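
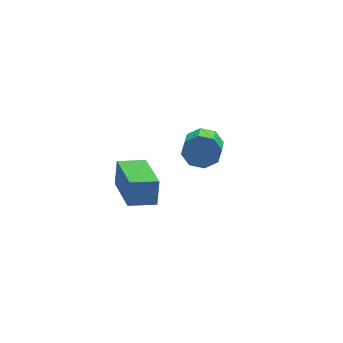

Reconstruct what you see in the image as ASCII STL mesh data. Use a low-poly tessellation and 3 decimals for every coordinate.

solid 
facet normal -0.991 0.043 0.124
outer loop
vertex -3.323 -3.827 1.55
vertex -3.293 -1.971 1.148
vertex -3.449 -4.029 0.61
endloop
endfacet
facet normal -0.015 -0.977 0.212
outer loop
vertex -2.507 -4.069 0.492
vertex -3.323 -3.827 1.55
vertex -3.449 -4.029 0.61
endloop
endfacet
facet normal -0.991 0.043 0.124
outer loop
vertex -3.449 -4.029 0.61
vertex -3.293 -1.971 1.148
vertex -3.419 -2.172 0.207
endloop
endfacet
facet normal -0.130 -0.208 -0.969
outer loop
vertex -3.419 -2.172 0.207
vertex -2.507 -4.069 0.492
vertex -3.449 -4.029 0.61
endloop
endfacet
facet normal 0.130 0.208 0.969
outer loop
vertex -3.323 -3.827 1.55
vertex -2.351 -2.011 1.03
vertex -3.293 -1.971 1.148
endloop
endfacet
facet normal -0.016 -0.977 0.211
outer loop
vertex -2.381 -3.868 1.433
vertex -3.323 -3.827 1.55
vertex -2.507 -4.069 0.492
endloop
endfacet
facet normal 0.129 0.208 0.969
outer loop
vertex -2.381 -3.868 1.433
vertex -2.351 -2.011 1.03
vertex -3.323 -3.827 1.55
endloop
endfacet
facet normal 0.015 0.977 -0.211
outer loop
vertex -3.293 -1.971 1.148
vertex -2.351 -2.011 1.03
vertex -3.419 -2.172 0.207
endloop
endfacet
facet normal -0.129 -0.208 -0.970
outer loop
vertex -2.477 -2.213 0.09
vertex -2.507 -4.069 0.492
vertex -3.419 -2.172 0.207
endloop
endfacet
facet normal 0.016 0.977 -0.212
outer loop
vertex -3.419 -2.172 0.207
vertex -2.351 -2.011 1.03
vertex -2.477 -2.213 0.09
endloop
endfacet
facet normal 0.991 -0.043 -0.124
outer loop
vertex -2.477 -2.213 0.09
vertex -2.381 -3.868 1.433
vertex -2.507 -4.069 0.492
endloop
endfacet
facet normal 0.991 -0.043 -0.124
outer loop
vertex -2.351 -2.011 1.03
vertex -2.381 -3.868 1.433
vertex -2.477 -2.213 0.09
endloop
endfacet
facet normal 0.310 0.879 -0.362
outer loop
vertex 0.914 1.179 -0.553
vertex 0.468 1.116 -1.088
vertex 0.434 1.392 -0.446
endloop
endfacet
facet normal 0.320 0.263 0.910
outer loop
vertex 0.914 1.179 -0.553
vertex 0.434 1.392 -0.446
vertex 0.558 0.168 -0.136
endloop
endfacet
facet normal 0.318 0.263 0.911
outer loop
vertex 0.558 0.168 -0.136
vertex 0.434 1.392 -0.446
vertex 0.079 0.381 -0.03
endloop
endfacet
facet normal -0.310 -0.879 0.363
outer loop
vertex 0.558 0.168 -0.136
vertex 0.079 0.381 -0.03
vertex 0.112 0.104 -0.672
endloop
endfacet
facet normal 0.309 0.880 -0.362
outer loop
vertex 0.434 1.392 -0.446
vertex 0.468 1.116 -1.088
vertex -0.026 1.443 -0.715
endloop
endfacet
facet normal -0.408 0.466 0.785
outer loop
vertex 0.434 1.392 -0.446
vertex -0.026 1.443 -0.715
vertex 0.079 0.381 -0.03
endloop
endfacet
facet normal -0.407 0.466 0.785
outer loop
vertex 0.079 0.381 -0.03
vertex -0.026 1.443 -0.715
vertex -0.382 0.432 -0.299
endloop
endfacet
facet normal -0.309 -0.879 0.363
outer loop
vertex 0.079 0.381 -0.03
vertex -0.382 0.432 -0.299
vertex 0.112 0.104 -0.672
endloop
endfacet
facet normal 0.309 0.879 -0.362
outer loop
vertex -0.026 1.443 -0.715
vertex 0.468 1.116 -1.088
vertex -0.197 1.302 -1.203
endloop
endfacet
facet normal -0.896 0.397 0.199
outer loop
vertex -0.026 1.443 -0.715
vertex -0.197 1.302 -1.203
vertex -0.382 0.432 -0.299
endloop
endfacet
facet normal -0.896 0.397 0.199
outer loop
vertex -0.382 0.432 -0.299
vertex -0.197 1.302 -1.203
vertex -0.553 0.291 -0.787
endloop
endfacet
facet normal -0.310 -0.879 0.363
outer loop
vertex -0.382 0.432 -0.299
vertex -0.553 0.291 -0.787
vertex 0.112 0.104 -0.672
endloop
endfacet
facet normal 0.309 0.880 -0.362
outer loop
vertex -0.197 1.302 -1.203
vertex 0.468 1.116 -1.088
vertex 0.022 1.052 -1.624
endloop
endfacet
facet normal -0.859 0.095 -0.503
outer loop
vertex -0.197 1.302 -1.203
vertex 0.022 1.052 -1.624
vertex -0.553 0.291 -0.787
endloop
endfacet
facet normal -0.859 0.094 -0.504
outer loop
vertex -0.553 0.291 -0.787
vertex 0.022 1.052 -1.624
vertex -0.334 0.041 -1.207
endloop
endfacet
facet normal -0.310 -0.879 0.362
outer loop
vertex -0.553 0.291 -0.787
vertex -0.334 0.041 -1.207
vertex 0.112 0.104 -0.672
endloop
endfacet
facet normal 0.310 0.879 -0.363
outer loop
vertex 0.022 1.052 -1.624
vertex 0.468 1.116 -1.088
vertex 0.501 0.839 -1.73
endloop
endfacet
facet normal -0.319 -0.263 -0.911
outer loop
vertex 0.022 1.052 -1.624
vertex 0.501 0.839 -1.73
vertex -0.334 0.041 -1.207
endloop
endfacet
facet normal -0.319 -0.262 -0.911
outer loop
vertex -0.334 0.041 -1.207
vertex 0.501 0.839 -1.73
vertex 0.146 -0.172 -1.314
endloop
endfacet
facet normal -0.310 -0.879 0.362
outer loop
vertex -0.334 0.041 -1.207
vertex 0.146 -0.172 -1.314
vertex 0.112 0.104 -0.672
endloop
endfacet
facet normal 0.309 0.879 -0.363
outer loop
vertex 0.501 0.839 -1.73
vertex 0.468 1.116 -1.088
vertex 0.962 0.788 -1.461
endloop
endfacet
facet normal 0.407 -0.466 -0.786
outer loop
vertex 0.501 0.839 -1.73
vertex 0.962 0.788 -1.461
vertex 0.146 -0.172 -1.314
endloop
endfacet
facet normal 0.407 -0.467 -0.785
outer loop
vertex 0.146 -0.172 -1.314
vertex 0.962 0.788 -1.461
vertex 0.606 -0.223 -1.045
endloop
endfacet
facet normal -0.309 -0.880 0.362
outer loop
vertex 0.146 -0.172 -1.314
vertex 0.606 -0.223 -1.045
vertex 0.112 0.104 -0.672
endloop
endfacet
facet normal 0.310 0.879 -0.363
outer loop
vertex 0.962 0.788 -1.461
vertex 0.468 1.116 -1.088
vertex 1.133 0.929 -0.973
endloop
endfacet
facet normal 0.896 -0.397 -0.199
outer loop
vertex 0.962 0.788 -1.461
vertex 1.133 0.929 -0.973
vertex 0.606 -0.223 -1.045
endloop
endfacet
facet normal 0.896 -0.397 -0.199
outer loop
vertex 0.606 -0.223 -1.045
vertex 1.133 0.929 -0.973
vertex 0.777 -0.082 -0.557
endloop
endfacet
facet normal -0.309 -0.879 0.362
outer loop
vertex 0.606 -0.223 -1.045
vertex 0.777 -0.082 -0.557
vertex 0.112 0.104 -0.672
endloop
endfacet
facet normal 0.310 0.879 -0.362
outer loop
vertex 1.133 0.929 -0.973
vertex 0.468 1.116 -1.088
vertex 0.914 1.179 -0.553
endloop
endfacet
facet normal 0.858 -0.095 0.504
outer loop
vertex 1.133 0.929 -0.973
vertex 0.914 1.179 -0.553
vertex 0.777 -0.082 -0.557
endloop
endfacet
facet normal 0.859 -0.095 0.503
outer loop
vertex 0.777 -0.082 -0.557
vertex 0.914 1.179 -0.553
vertex 0.558 0.168 -0.136
endloop
endfacet
facet normal -0.309 -0.880 0.362
outer loop
vertex 0.777 -0.082 -0.557
vertex 0.558 0.168 -0.136
vertex 0.112 0.104 -0.672
endloop
endfacet

endsolid


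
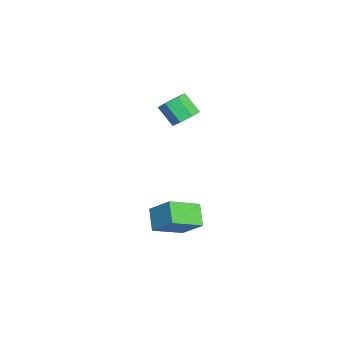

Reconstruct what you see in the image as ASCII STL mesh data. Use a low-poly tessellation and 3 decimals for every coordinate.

solid 
facet normal 0.402 0.541 -0.738
outer loop
vertex -0.403 -0.348 2.883
vertex -1.008 -0.684 2.307
vertex -1.068 0.055 2.816
endloop
endfacet
facet normal 0.335 0.663 0.669
outer loop
vertex -0.403 -0.348 2.883
vertex -1.068 0.055 2.816
vertex -1.008 -1.16 3.99
endloop
endfacet
facet normal 0.335 0.663 0.669
outer loop
vertex -1.008 -1.16 3.99
vertex -1.068 0.055 2.816
vertex -1.673 -0.756 3.923
endloop
endfacet
facet normal -0.403 -0.542 0.738
outer loop
vertex -1.008 -1.16 3.99
vertex -1.673 -0.756 3.923
vertex -1.612 -1.496 3.413
endloop
endfacet
facet normal 0.404 0.541 -0.738
outer loop
vertex -1.068 0.055 2.816
vertex -1.008 -0.684 2.307
vertex -1.688 -0.097 2.365
endloop
endfacet
facet normal -0.456 0.818 0.351
outer loop
vertex -1.068 0.055 2.816
vertex -1.688 -0.097 2.365
vertex -1.673 -0.756 3.923
endloop
endfacet
facet normal -0.457 0.818 0.350
outer loop
vertex -1.673 -0.756 3.923
vertex -1.688 -0.097 2.365
vertex -2.292 -0.909 3.472
endloop
endfacet
facet normal -0.403 -0.542 0.738
outer loop
vertex -1.673 -0.756 3.923
vertex -2.292 -0.909 3.472
vertex -1.612 -1.496 3.413
endloop
endfacet
facet normal 0.404 0.541 -0.738
outer loop
vertex -1.688 -0.097 2.365
vertex -1.008 -0.684 2.307
vertex -1.795 -0.692 1.87
endloop
endfacet
facet normal -0.905 0.356 -0.233
outer loop
vertex -1.688 -0.097 2.365
vertex -1.795 -0.692 1.87
vertex -2.292 -0.909 3.472
endloop
endfacet
facet normal -0.905 0.357 -0.232
outer loop
vertex -2.292 -0.909 3.472
vertex -1.795 -0.692 1.87
vertex -2.4 -1.504 2.977
endloop
endfacet
facet normal -0.403 -0.541 0.738
outer loop
vertex -2.292 -0.909 3.472
vertex -2.4 -1.504 2.977
vertex -1.612 -1.496 3.413
endloop
endfacet
facet normal 0.404 0.541 -0.737
outer loop
vertex -1.795 -0.692 1.87
vertex -1.008 -0.684 2.307
vertex -1.309 -1.281 1.704
endloop
endfacet
facet normal -0.671 -0.373 -0.641
outer loop
vertex -1.795 -0.692 1.87
vertex -1.309 -1.281 1.704
vertex -2.4 -1.504 2.977
endloop
endfacet
facet normal -0.671 -0.373 -0.641
outer loop
vertex -2.4 -1.504 2.977
vertex -1.309 -1.281 1.704
vertex -1.914 -2.093 2.811
endloop
endfacet
facet normal -0.403 -0.541 0.738
outer loop
vertex -2.4 -1.504 2.977
vertex -1.914 -2.093 2.811
vertex -1.612 -1.496 3.413
endloop
endfacet
facet normal 0.403 0.542 -0.738
outer loop
vertex -1.309 -1.281 1.704
vertex -1.008 -0.684 2.307
vertex -0.596 -1.42 1.991
endloop
endfacet
facet normal 0.068 -0.822 -0.566
outer loop
vertex -1.309 -1.281 1.704
vertex -0.596 -1.42 1.991
vertex -1.914 -2.093 2.811
endloop
endfacet
facet normal 0.068 -0.822 -0.566
outer loop
vertex -1.914 -2.093 2.811
vertex -0.596 -1.42 1.991
vertex -1.201 -2.232 3.098
endloop
endfacet
facet normal -0.403 -0.541 0.738
outer loop
vertex -1.914 -2.093 2.811
vertex -1.201 -2.232 3.098
vertex -1.612 -1.496 3.413
endloop
endfacet
facet normal 0.403 0.542 -0.738
outer loop
vertex -0.596 -1.42 1.991
vertex -1.008 -0.684 2.307
vertex -0.193 -1.005 2.516
endloop
endfacet
facet normal 0.756 -0.652 -0.065
outer loop
vertex -0.596 -1.42 1.991
vertex -0.193 -1.005 2.516
vertex -1.201 -2.232 3.098
endloop
endfacet
facet normal 0.756 -0.652 -0.065
outer loop
vertex -1.201 -2.232 3.098
vertex -0.193 -1.005 2.516
vertex -0.798 -1.817 3.623
endloop
endfacet
facet normal -0.404 -0.541 0.738
outer loop
vertex -1.201 -2.232 3.098
vertex -0.798 -1.817 3.623
vertex -1.612 -1.496 3.413
endloop
endfacet
facet normal 0.402 0.541 -0.738
outer loop
vertex -0.193 -1.005 2.516
vertex -1.008 -0.684 2.307
vertex -0.403 -0.348 2.883
endloop
endfacet
facet normal 0.875 0.009 0.485
outer loop
vertex -0.193 -1.005 2.516
vertex -0.403 -0.348 2.883
vertex -0.798 -1.817 3.623
endloop
endfacet
facet normal 0.875 0.009 0.485
outer loop
vertex -0.798 -1.817 3.623
vertex -0.403 -0.348 2.883
vertex -1.008 -1.16 3.99
endloop
endfacet
facet normal -0.404 -0.541 0.738
outer loop
vertex -0.798 -1.817 3.623
vertex -1.008 -1.16 3.99
vertex -1.612 -1.496 3.413
endloop
endfacet
facet normal -0.460 -0.599 -0.655
outer loop
vertex 2.707 -2.532 -4.26
vertex 1.559 -2.691 -3.308
vertex 1.768 -0.874 -5.117
endloop
endfacet
facet normal 0.766 0.105 -0.635
outer loop
vertex 2.601 0.211 -3.932
vertex 2.707 -2.532 -4.26
vertex 1.768 -0.874 -5.117
endloop
endfacet
facet normal -0.460 -0.599 -0.655
outer loop
vertex 1.768 -0.874 -5.117
vertex 1.559 -2.691 -3.308
vertex 0.619 -1.033 -4.165
endloop
endfacet
facet normal -0.450 0.793 -0.410
outer loop
vertex 0.619 -1.033 -4.165
vertex 2.601 0.211 -3.932
vertex 1.768 -0.874 -5.117
endloop
endfacet
facet normal 0.450 -0.793 0.410
outer loop
vertex 2.707 -2.532 -4.26
vertex 2.392 -1.606 -2.123
vertex 1.559 -2.691 -3.308
endloop
endfacet
facet normal 0.765 0.106 -0.635
outer loop
vertex 3.541 -1.447 -3.075
vertex 2.707 -2.532 -4.26
vertex 2.601 0.211 -3.932
endloop
endfacet
facet normal 0.450 -0.794 0.410
outer loop
vertex 3.541 -1.447 -3.075
vertex 2.392 -1.606 -2.123
vertex 2.707 -2.532 -4.26
endloop
endfacet
facet normal -0.765 -0.106 0.635
outer loop
vertex 1.559 -2.691 -3.308
vertex 2.392 -1.606 -2.123
vertex 0.619 -1.033 -4.165
endloop
endfacet
facet normal -0.450 0.793 -0.410
outer loop
vertex 1.453 0.052 -2.98
vertex 2.601 0.211 -3.932
vertex 0.619 -1.033 -4.165
endloop
endfacet
facet normal -0.765 -0.105 0.635
outer loop
vertex 0.619 -1.033 -4.165
vertex 2.392 -1.606 -2.123
vertex 1.453 0.052 -2.98
endloop
endfacet
facet normal 0.460 0.599 0.655
outer loop
vertex 1.453 0.052 -2.98
vertex 3.541 -1.447 -3.075
vertex 2.601 0.211 -3.932
endloop
endfacet
facet normal 0.460 0.599 0.655
outer loop
vertex 2.392 -1.606 -2.123
vertex 3.541 -1.447 -3.075
vertex 1.453 0.052 -2.98
endloop
endfacet

endsolid


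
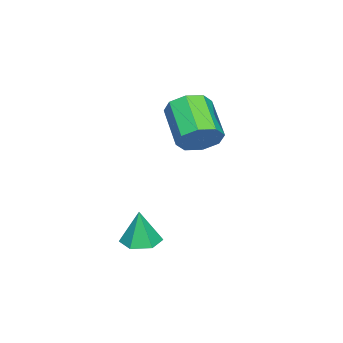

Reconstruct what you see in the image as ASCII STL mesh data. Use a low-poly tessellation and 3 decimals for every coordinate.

solid 
facet normal -0.077 0.013 -0.997
outer loop
vertex 3.308 -1.084 -1.356
vertex 2.83 -1.75 -1.328
vertex 2.494 -1.003 -1.292
endloop
endfacet
facet normal 0.122 0.900 0.418
outer loop
vertex 3.308 -1.084 -1.356
vertex 2.494 -1.003 -1.292
vertex 2.95 -1.77 0.228
endloop
endfacet
facet normal -0.077 0.013 -0.997
outer loop
vertex 2.494 -1.003 -1.292
vertex 2.83 -1.75 -1.328
vertex 2.017 -1.669 -1.264
endloop
endfacet
facet normal -0.705 0.525 0.477
outer loop
vertex 2.494 -1.003 -1.292
vertex 2.017 -1.669 -1.264
vertex 2.95 -1.77 0.228
endloop
endfacet
facet normal -0.077 0.013 -0.997
outer loop
vertex 2.017 -1.669 -1.264
vertex 2.83 -1.75 -1.328
vertex 2.353 -2.416 -1.3
endloop
endfacet
facet normal -0.795 -0.381 0.472
outer loop
vertex 2.017 -1.669 -1.264
vertex 2.353 -2.416 -1.3
vertex 2.95 -1.77 0.228
endloop
endfacet
facet normal -0.076 0.013 -0.997
outer loop
vertex 2.353 -2.416 -1.3
vertex 2.83 -1.75 -1.328
vertex 3.166 -2.497 -1.363
endloop
endfacet
facet normal -0.059 -0.911 0.408
outer loop
vertex 2.353 -2.416 -1.3
vertex 3.166 -2.497 -1.363
vertex 2.95 -1.77 0.228
endloop
endfacet
facet normal -0.076 0.013 -0.997
outer loop
vertex 3.166 -2.497 -1.363
vertex 2.83 -1.75 -1.328
vertex 3.644 -1.831 -1.391
endloop
endfacet
facet normal 0.768 -0.537 0.349
outer loop
vertex 3.166 -2.497 -1.363
vertex 3.644 -1.831 -1.391
vertex 2.95 -1.77 0.228
endloop
endfacet
facet normal -0.076 0.013 -0.997
outer loop
vertex 3.644 -1.831 -1.391
vertex 2.83 -1.75 -1.328
vertex 3.308 -1.084 -1.356
endloop
endfacet
facet normal 0.859 0.370 0.354
outer loop
vertex 3.644 -1.831 -1.391
vertex 3.308 -1.084 -1.356
vertex 2.95 -1.77 0.228
endloop
endfacet
facet normal 0.648 0.522 -0.555
outer loop
vertex -0.066 -0.673 3.437
vertex -0.619 -0.808 2.664
vertex -0.566 -0.141 3.353
endloop
endfacet
facet normal 0.342 0.452 0.824
outer loop
vertex -0.066 -0.673 3.437
vertex -0.566 -0.141 3.353
vertex -1.388 -1.737 4.569
endloop
endfacet
facet normal 0.342 0.452 0.824
outer loop
vertex -1.388 -1.737 4.569
vertex -0.566 -0.141 3.353
vertex -1.888 -1.205 4.485
endloop
endfacet
facet normal -0.648 -0.522 0.555
outer loop
vertex -1.388 -1.737 4.569
vertex -1.888 -1.205 4.485
vertex -1.941 -1.872 3.796
endloop
endfacet
facet normal 0.648 0.522 -0.555
outer loop
vertex -0.566 -0.141 3.353
vertex -0.619 -0.808 2.664
vertex -1.097 -0.0 2.865
endloop
endfacet
facet normal -0.240 0.831 0.501
outer loop
vertex -0.566 -0.141 3.353
vertex -1.097 -0.0 2.865
vertex -1.888 -1.205 4.485
endloop
endfacet
facet normal -0.240 0.831 0.501
outer loop
vertex -1.888 -1.205 4.485
vertex -1.097 -0.0 2.865
vertex -2.419 -1.064 3.997
endloop
endfacet
facet normal -0.648 -0.522 0.555
outer loop
vertex -1.888 -1.205 4.485
vertex -2.419 -1.064 3.997
vertex -1.941 -1.872 3.796
endloop
endfacet
facet normal 0.648 0.521 -0.555
outer loop
vertex -1.097 -0.0 2.865
vertex -0.619 -0.808 2.664
vertex -1.348 -0.332 2.26
endloop
endfacet
facet normal -0.681 0.724 -0.115
outer loop
vertex -1.097 -0.0 2.865
vertex -1.348 -0.332 2.26
vertex -2.419 -1.064 3.997
endloop
endfacet
facet normal -0.681 0.724 -0.115
outer loop
vertex -2.419 -1.064 3.997
vertex -1.348 -0.332 2.26
vertex -2.67 -1.396 3.391
endloop
endfacet
facet normal -0.649 -0.522 0.554
outer loop
vertex -2.419 -1.064 3.997
vertex -2.67 -1.396 3.391
vertex -1.941 -1.872 3.796
endloop
endfacet
facet normal 0.648 0.522 -0.555
outer loop
vertex -1.348 -0.332 2.26
vertex -0.619 -0.808 2.664
vertex -1.172 -0.943 1.891
endloop
endfacet
facet normal -0.723 0.193 -0.664
outer loop
vertex -1.348 -0.332 2.26
vertex -1.172 -0.943 1.891
vertex -2.67 -1.396 3.391
endloop
endfacet
facet normal -0.723 0.192 -0.664
outer loop
vertex -2.67 -1.396 3.391
vertex -1.172 -0.943 1.891
vertex -2.494 -2.007 3.023
endloop
endfacet
facet normal -0.649 -0.521 0.555
outer loop
vertex -2.67 -1.396 3.391
vertex -2.494 -2.007 3.023
vertex -1.941 -1.872 3.796
endloop
endfacet
facet normal 0.648 0.522 -0.555
outer loop
vertex -1.172 -0.943 1.891
vertex -0.619 -0.808 2.664
vertex -0.672 -1.475 1.975
endloop
endfacet
facet normal -0.342 -0.452 -0.824
outer loop
vertex -1.172 -0.943 1.891
vertex -0.672 -1.475 1.975
vertex -2.494 -2.007 3.023
endloop
endfacet
facet normal -0.342 -0.452 -0.824
outer loop
vertex -2.494 -2.007 3.023
vertex -0.672 -1.475 1.975
vertex -1.994 -2.539 3.107
endloop
endfacet
facet normal -0.648 -0.522 0.555
outer loop
vertex -2.494 -2.007 3.023
vertex -1.994 -2.539 3.107
vertex -1.941 -1.872 3.796
endloop
endfacet
facet normal 0.648 0.522 -0.555
outer loop
vertex -0.672 -1.475 1.975
vertex -0.619 -0.808 2.664
vertex -0.141 -1.616 2.463
endloop
endfacet
facet normal 0.240 -0.831 -0.501
outer loop
vertex -0.672 -1.475 1.975
vertex -0.141 -1.616 2.463
vertex -1.994 -2.539 3.107
endloop
endfacet
facet normal 0.240 -0.831 -0.501
outer loop
vertex -1.994 -2.539 3.107
vertex -0.141 -1.616 2.463
vertex -1.463 -2.68 3.595
endloop
endfacet
facet normal -0.648 -0.522 0.555
outer loop
vertex -1.994 -2.539 3.107
vertex -1.463 -2.68 3.595
vertex -1.941 -1.872 3.796
endloop
endfacet
facet normal 0.649 0.522 -0.554
outer loop
vertex -0.141 -1.616 2.463
vertex -0.619 -0.808 2.664
vertex 0.11 -1.284 3.069
endloop
endfacet
facet normal 0.681 -0.724 0.115
outer loop
vertex -0.141 -1.616 2.463
vertex 0.11 -1.284 3.069
vertex -1.463 -2.68 3.595
endloop
endfacet
facet normal 0.681 -0.724 0.115
outer loop
vertex -1.463 -2.68 3.595
vertex 0.11 -1.284 3.069
vertex -1.212 -2.348 4.2
endloop
endfacet
facet normal -0.648 -0.521 0.555
outer loop
vertex -1.463 -2.68 3.595
vertex -1.212 -2.348 4.2
vertex -1.941 -1.872 3.796
endloop
endfacet
facet normal 0.649 0.521 -0.555
outer loop
vertex 0.11 -1.284 3.069
vertex -0.619 -0.808 2.664
vertex -0.066 -0.673 3.437
endloop
endfacet
facet normal 0.723 -0.192 0.664
outer loop
vertex 0.11 -1.284 3.069
vertex -0.066 -0.673 3.437
vertex -1.212 -2.348 4.2
endloop
endfacet
facet normal 0.723 -0.192 0.663
outer loop
vertex -1.212 -2.348 4.2
vertex -0.066 -0.673 3.437
vertex -1.388 -1.737 4.569
endloop
endfacet
facet normal -0.648 -0.522 0.555
outer loop
vertex -1.212 -2.348 4.2
vertex -1.388 -1.737 4.569
vertex -1.941 -1.872 3.796
endloop
endfacet

endsolid


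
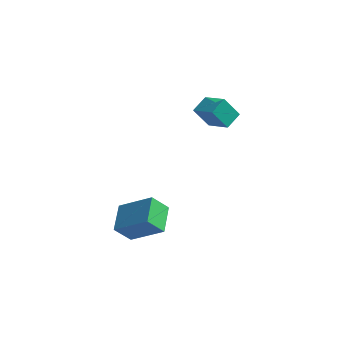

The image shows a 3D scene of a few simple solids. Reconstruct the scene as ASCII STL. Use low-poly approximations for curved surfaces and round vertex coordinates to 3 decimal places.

solid 
facet normal -0.348 -0.585 0.732
outer loop
vertex -2.726 -3.347 -1.352
vertex -3.271 -2.277 -0.757
vertex -4.128 -3.585 -2.209
endloop
endfacet
facet normal 0.407 -0.798 -0.444
outer loop
vertex -3.769 -2.983 -2.963
vertex -2.726 -3.347 -1.352
vertex -4.128 -3.585 -2.209
endloop
endfacet
facet normal -0.348 -0.585 0.732
outer loop
vertex -4.128 -3.585 -2.209
vertex -3.271 -2.277 -0.757
vertex -4.673 -2.515 -1.614
endloop
endfacet
facet normal -0.844 -0.143 -0.516
outer loop
vertex -4.673 -2.515 -1.614
vertex -3.769 -2.983 -2.963
vertex -4.128 -3.585 -2.209
endloop
endfacet
facet normal 0.844 0.143 0.516
outer loop
vertex -2.726 -3.347 -1.352
vertex -2.912 -1.675 -1.511
vertex -3.271 -2.277 -0.757
endloop
endfacet
facet normal 0.407 -0.798 -0.444
outer loop
vertex -2.367 -2.745 -2.106
vertex -2.726 -3.347 -1.352
vertex -3.769 -2.983 -2.963
endloop
endfacet
facet normal 0.844 0.143 0.516
outer loop
vertex -2.367 -2.745 -2.106
vertex -2.912 -1.675 -1.511
vertex -2.726 -3.347 -1.352
endloop
endfacet
facet normal -0.407 0.798 0.444
outer loop
vertex -3.271 -2.277 -0.757
vertex -2.912 -1.675 -1.511
vertex -4.673 -2.515 -1.614
endloop
endfacet
facet normal -0.844 -0.143 -0.516
outer loop
vertex -4.314 -1.913 -2.368
vertex -3.769 -2.983 -2.963
vertex -4.673 -2.515 -1.614
endloop
endfacet
facet normal -0.407 0.798 0.444
outer loop
vertex -4.673 -2.515 -1.614
vertex -2.912 -1.675 -1.511
vertex -4.314 -1.913 -2.368
endloop
endfacet
facet normal 0.348 0.585 -0.732
outer loop
vertex -4.314 -1.913 -2.368
vertex -2.367 -2.745 -2.106
vertex -3.769 -2.983 -2.963
endloop
endfacet
facet normal 0.348 0.585 -0.732
outer loop
vertex -2.912 -1.675 -1.511
vertex -2.367 -2.745 -2.106
vertex -4.314 -1.913 -2.368
endloop
endfacet
facet normal -0.369 -0.426 0.826
outer loop
vertex -3.018 1.425 2.34
vertex -2.958 2.194 2.764
vertex -4.102 1.699 1.997
endloop
endfacet
facet normal -0.068 -0.873 -0.482
outer loop
vertex -3.682 2.186 1.056
vertex -3.018 1.425 2.34
vertex -4.102 1.699 1.997
endloop
endfacet
facet normal -0.369 -0.427 0.826
outer loop
vertex -4.102 1.699 1.997
vertex -2.958 2.194 2.764
vertex -4.043 2.468 2.421
endloop
endfacet
facet normal -0.927 0.233 -0.293
outer loop
vertex -4.043 2.468 2.421
vertex -3.682 2.186 1.056
vertex -4.102 1.699 1.997
endloop
endfacet
facet normal 0.927 -0.234 0.293
outer loop
vertex -3.018 1.425 2.34
vertex -2.538 2.681 1.823
vertex -2.958 2.194 2.764
endloop
endfacet
facet normal -0.068 -0.873 -0.482
outer loop
vertex -2.597 1.912 1.399
vertex -3.018 1.425 2.34
vertex -3.682 2.186 1.056
endloop
endfacet
facet normal 0.927 -0.233 0.294
outer loop
vertex -2.597 1.912 1.399
vertex -2.538 2.681 1.823
vertex -3.018 1.425 2.34
endloop
endfacet
facet normal 0.068 0.873 0.482
outer loop
vertex -2.958 2.194 2.764
vertex -2.538 2.681 1.823
vertex -4.043 2.468 2.421
endloop
endfacet
facet normal -0.927 0.234 -0.293
outer loop
vertex -3.622 2.955 1.48
vertex -3.682 2.186 1.056
vertex -4.043 2.468 2.421
endloop
endfacet
facet normal 0.068 0.873 0.482
outer loop
vertex -4.043 2.468 2.421
vertex -2.538 2.681 1.823
vertex -3.622 2.955 1.48
endloop
endfacet
facet normal 0.369 0.427 -0.826
outer loop
vertex -3.622 2.955 1.48
vertex -2.597 1.912 1.399
vertex -3.682 2.186 1.056
endloop
endfacet
facet normal 0.369 0.427 -0.826
outer loop
vertex -2.538 2.681 1.823
vertex -2.597 1.912 1.399
vertex -3.622 2.955 1.48
endloop
endfacet

endsolid


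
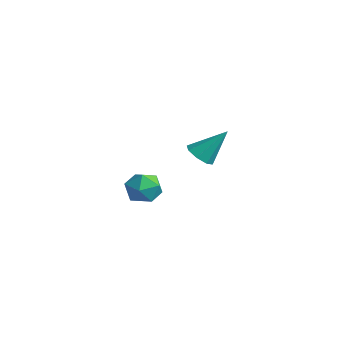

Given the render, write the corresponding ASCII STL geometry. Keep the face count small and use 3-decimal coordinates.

solid 
facet normal -0.346 0.326 0.880
outer loop
vertex 1.273 -3.096 3.671
vertex 0.582 -3.772 3.65
vertex 1.437 -3.967 4.058
endloop
endfacet
facet normal 0.357 0.435 0.827
outer loop
vertex 1.273 -3.096 3.671
vertex 1.437 -3.967 4.058
vertex 2.124 -3.533 3.533
endloop
endfacet
facet normal 0.474 0.844 0.252
outer loop
vertex 1.273 -3.096 3.671
vertex 2.124 -3.533 3.533
vertex 1.694 -3.072 2.8
endloop
endfacet
facet normal -0.156 0.987 -0.048
outer loop
vertex 1.273 -3.096 3.671
vertex 1.694 -3.072 2.8
vertex 0.74 -3.219 2.873
endloop
endfacet
facet normal -0.663 0.667 0.340
outer loop
vertex 1.273 -3.096 3.671
vertex 0.74 -3.219 2.873
vertex 0.582 -3.772 3.65
endloop
endfacet
facet normal 0.671 -0.196 0.715
outer loop
vertex 2.124 -3.533 3.533
vertex 1.437 -3.967 4.058
vertex 1.96 -4.481 3.427
endloop
endfacet
facet normal -0.468 -0.372 0.802
outer loop
vertex 1.437 -3.967 4.058
vertex 0.582 -3.772 3.65
vertex 1.006 -4.628 3.5
endloop
endfacet
facet normal -0.981 0.178 -0.073
outer loop
vertex 0.582 -3.772 3.65
vertex 0.74 -3.219 2.873
vertex 0.576 -4.167 2.767
endloop
endfacet
facet normal -0.161 0.696 -0.700
outer loop
vertex 0.74 -3.219 2.873
vertex 1.694 -3.072 2.8
vertex 1.263 -3.733 2.242
endloop
endfacet
facet normal 0.860 0.463 -0.213
outer loop
vertex 1.694 -3.072 2.8
vertex 2.124 -3.533 3.533
vertex 2.118 -3.928 2.65
endloop
endfacet
facet normal 0.156 -0.987 0.048
outer loop
vertex 1.427 -4.604 2.629
vertex 1.96 -4.481 3.427
vertex 1.006 -4.628 3.5
endloop
endfacet
facet normal -0.474 -0.844 -0.252
outer loop
vertex 1.427 -4.604 2.629
vertex 1.006 -4.628 3.5
vertex 0.576 -4.167 2.767
endloop
endfacet
facet normal -0.357 -0.435 -0.827
outer loop
vertex 1.427 -4.604 2.629
vertex 0.576 -4.167 2.767
vertex 1.263 -3.733 2.242
endloop
endfacet
facet normal 0.346 -0.326 -0.880
outer loop
vertex 1.427 -4.604 2.629
vertex 1.263 -3.733 2.242
vertex 2.118 -3.928 2.65
endloop
endfacet
facet normal 0.663 -0.667 -0.340
outer loop
vertex 1.427 -4.604 2.629
vertex 2.118 -3.928 2.65
vertex 1.96 -4.481 3.427
endloop
endfacet
facet normal 0.161 -0.696 0.700
outer loop
vertex 1.006 -4.628 3.5
vertex 1.96 -4.481 3.427
vertex 1.437 -3.967 4.058
endloop
endfacet
facet normal -0.860 -0.463 0.213
outer loop
vertex 0.576 -4.167 2.767
vertex 1.006 -4.628 3.5
vertex 0.582 -3.772 3.65
endloop
endfacet
facet normal -0.671 0.196 -0.715
outer loop
vertex 1.263 -3.733 2.242
vertex 0.576 -4.167 2.767
vertex 0.74 -3.219 2.873
endloop
endfacet
facet normal 0.468 0.372 -0.802
outer loop
vertex 2.118 -3.928 2.65
vertex 1.263 -3.733 2.242
vertex 1.694 -3.072 2.8
endloop
endfacet
facet normal 0.981 -0.178 0.073
outer loop
vertex 1.96 -4.481 3.427
vertex 2.118 -3.928 2.65
vertex 2.124 -3.533 3.533
endloop
endfacet
facet normal -0.312 -0.579 -0.753
outer loop
vertex -1.618 1.763 1.815
vertex -2.416 1.931 2.016
vertex -1.845 2.282 1.51
endloop
endfacet
facet normal 0.935 0.317 -0.157
outer loop
vertex -1.618 1.763 1.815
vertex -1.845 2.282 1.51
vertex -1.784 3.109 3.544
endloop
endfacet
facet normal -0.310 -0.581 -0.753
outer loop
vertex -1.845 2.282 1.51
vertex -2.416 1.931 2.016
vertex -2.407 2.594 1.501
endloop
endfacet
facet normal 0.460 0.818 -0.346
outer loop
vertex -1.845 2.282 1.51
vertex -2.407 2.594 1.501
vertex -1.784 3.109 3.544
endloop
endfacet
facet normal -0.312 -0.580 -0.752
outer loop
vertex -2.407 2.594 1.501
vertex -2.416 1.931 2.016
vertex -2.974 2.519 1.794
endloop
endfacet
facet normal -0.218 0.960 -0.176
outer loop
vertex -2.407 2.594 1.501
vertex -2.974 2.519 1.794
vertex -1.784 3.109 3.544
endloop
endfacet
facet normal -0.313 -0.580 -0.752
outer loop
vertex -2.974 2.519 1.794
vertex -2.416 1.931 2.016
vertex -3.214 2.099 2.218
endloop
endfacet
facet normal -0.705 0.661 0.256
outer loop
vertex -2.974 2.519 1.794
vertex -3.214 2.099 2.218
vertex -1.784 3.109 3.544
endloop
endfacet
facet normal -0.313 -0.580 -0.752
outer loop
vertex -3.214 2.099 2.218
vertex -2.416 1.931 2.016
vertex -2.987 1.581 2.523
endloop
endfacet
facet normal -0.713 0.097 0.695
outer loop
vertex -3.214 2.099 2.218
vertex -2.987 1.581 2.523
vertex -1.784 3.109 3.544
endloop
endfacet
facet normal -0.312 -0.581 -0.752
outer loop
vertex -2.987 1.581 2.523
vertex -2.416 1.931 2.016
vertex -2.426 1.268 2.532
endloop
endfacet
facet normal -0.239 -0.403 0.884
outer loop
vertex -2.987 1.581 2.523
vertex -2.426 1.268 2.532
vertex -1.784 3.109 3.544
endloop
endfacet
facet normal -0.312 -0.581 -0.752
outer loop
vertex -2.426 1.268 2.532
vertex -2.416 1.931 2.016
vertex -1.859 1.344 2.238
endloop
endfacet
facet normal 0.442 -0.546 0.712
outer loop
vertex -2.426 1.268 2.532
vertex -1.859 1.344 2.238
vertex -1.784 3.109 3.544
endloop
endfacet
facet normal -0.312 -0.580 -0.752
outer loop
vertex -1.859 1.344 2.238
vertex -2.416 1.931 2.016
vertex -1.618 1.763 1.815
endloop
endfacet
facet normal 0.927 -0.248 0.282
outer loop
vertex -1.859 1.344 2.238
vertex -1.618 1.763 1.815
vertex -1.784 3.109 3.544
endloop
endfacet

endsolid


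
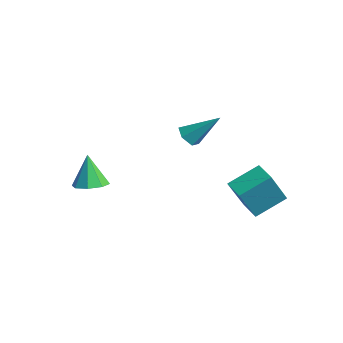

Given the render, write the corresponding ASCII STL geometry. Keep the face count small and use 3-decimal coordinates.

solid 
facet normal -0.434 -0.590 -0.681
outer loop
vertex -1.01 1.356 -1.299
vertex -1.629 1.505 -1.034
vertex -1.367 1.895 -1.539
endloop
endfacet
facet normal 0.831 0.363 -0.420
outer loop
vertex -1.01 1.356 -1.299
vertex -1.367 1.895 -1.539
vertex -0.771 2.675 0.314
endloop
endfacet
facet normal -0.434 -0.590 -0.681
outer loop
vertex -1.367 1.895 -1.539
vertex -1.629 1.505 -1.034
vertex -1.986 2.045 -1.274
endloop
endfacet
facet normal 0.050 0.915 -0.401
outer loop
vertex -1.367 1.895 -1.539
vertex -1.986 2.045 -1.274
vertex -0.771 2.675 0.314
endloop
endfacet
facet normal -0.434 -0.590 -0.681
outer loop
vertex -1.986 2.045 -1.274
vertex -1.629 1.505 -1.034
vertex -2.249 1.655 -0.769
endloop
endfacet
facet normal -0.657 0.722 0.216
outer loop
vertex -1.986 2.045 -1.274
vertex -2.249 1.655 -0.769
vertex -0.771 2.675 0.314
endloop
endfacet
facet normal -0.434 -0.590 -0.681
outer loop
vertex -2.249 1.655 -0.769
vertex -1.629 1.505 -1.034
vertex -1.892 1.116 -0.529
endloop
endfacet
facet normal -0.581 -0.022 0.814
outer loop
vertex -2.249 1.655 -0.769
vertex -1.892 1.116 -0.529
vertex -0.771 2.675 0.314
endloop
endfacet
facet normal -0.433 -0.591 -0.681
outer loop
vertex -1.892 1.116 -0.529
vertex -1.629 1.505 -1.034
vertex -1.272 0.966 -0.793
endloop
endfacet
facet normal 0.200 -0.573 0.795
outer loop
vertex -1.892 1.116 -0.529
vertex -1.272 0.966 -0.793
vertex -0.771 2.675 0.314
endloop
endfacet
facet normal -0.433 -0.591 -0.680
outer loop
vertex -1.272 0.966 -0.793
vertex -1.629 1.505 -1.034
vertex -1.01 1.356 -1.299
endloop
endfacet
facet normal 0.908 -0.381 0.177
outer loop
vertex -1.272 0.966 -0.793
vertex -1.01 1.356 -1.299
vertex -0.771 2.675 0.314
endloop
endfacet
facet normal -0.990 -0.010 0.143
outer loop
vertex 2.239 1.433 -1.996
vertex 2.341 2.968 -1.182
vertex 1.96 2.441 -3.863
endloop
endfacet
facet normal -0.058 -0.882 -0.468
outer loop
vertex 3.039 2.452 -4.018
vertex 2.239 1.433 -1.996
vertex 1.96 2.441 -3.863
endloop
endfacet
facet normal -0.990 -0.010 0.143
outer loop
vertex 1.96 2.441 -3.863
vertex 2.341 2.968 -1.182
vertex 2.062 3.976 -3.049
endloop
endfacet
facet normal -0.130 0.471 -0.872
outer loop
vertex 2.062 3.976 -3.049
vertex 3.039 2.452 -4.018
vertex 1.96 2.441 -3.863
endloop
endfacet
facet normal 0.130 -0.471 0.872
outer loop
vertex 2.239 1.433 -1.996
vertex 3.42 2.979 -1.337
vertex 2.341 2.968 -1.182
endloop
endfacet
facet normal -0.058 -0.882 -0.468
outer loop
vertex 3.318 1.444 -2.151
vertex 2.239 1.433 -1.996
vertex 3.039 2.452 -4.018
endloop
endfacet
facet normal 0.130 -0.471 0.872
outer loop
vertex 3.318 1.444 -2.151
vertex 3.42 2.979 -1.337
vertex 2.239 1.433 -1.996
endloop
endfacet
facet normal 0.058 0.882 0.468
outer loop
vertex 2.341 2.968 -1.182
vertex 3.42 2.979 -1.337
vertex 2.062 3.976 -3.049
endloop
endfacet
facet normal -0.130 0.471 -0.872
outer loop
vertex 3.141 3.987 -3.204
vertex 3.039 2.452 -4.018
vertex 2.062 3.976 -3.049
endloop
endfacet
facet normal 0.058 0.882 0.468
outer loop
vertex 2.062 3.976 -3.049
vertex 3.42 2.979 -1.337
vertex 3.141 3.987 -3.204
endloop
endfacet
facet normal 0.990 0.010 -0.143
outer loop
vertex 3.141 3.987 -3.204
vertex 3.318 1.444 -2.151
vertex 3.039 2.452 -4.018
endloop
endfacet
facet normal 0.990 0.010 -0.143
outer loop
vertex 3.42 2.979 -1.337
vertex 3.318 1.444 -2.151
vertex 3.141 3.987 -3.204
endloop
endfacet
facet normal 0.333 -0.068 -0.941
outer loop
vertex -2.565 -3.2 -3.791
vertex -3.266 -2.731 -4.073
vertex -2.444 -2.53 -3.797
endloop
endfacet
facet normal 0.700 -0.120 0.704
outer loop
vertex -2.565 -3.2 -3.791
vertex -2.444 -2.53 -3.797
vertex -3.854 -2.609 -2.407
endloop
endfacet
facet normal 0.333 -0.069 -0.941
outer loop
vertex -2.444 -2.53 -3.797
vertex -3.266 -2.731 -4.073
vertex -2.805 -1.977 -3.965
endloop
endfacet
facet normal 0.568 0.555 0.608
outer loop
vertex -2.444 -2.53 -3.797
vertex -2.805 -1.977 -3.965
vertex -3.854 -2.609 -2.407
endloop
endfacet
facet normal 0.332 -0.068 -0.941
outer loop
vertex -2.805 -1.977 -3.965
vertex -3.266 -2.731 -4.073
vertex -3.436 -1.866 -4.196
endloop
endfacet
facet normal 0.020 0.922 0.388
outer loop
vertex -2.805 -1.977 -3.965
vertex -3.436 -1.866 -4.196
vertex -3.854 -2.609 -2.407
endloop
endfacet
facet normal 0.331 -0.069 -0.941
outer loop
vertex -3.436 -1.866 -4.196
vertex -3.266 -2.731 -4.073
vertex -3.968 -2.261 -4.354
endloop
endfacet
facet normal -0.620 0.765 0.173
outer loop
vertex -3.436 -1.866 -4.196
vertex -3.968 -2.261 -4.354
vertex -3.854 -2.609 -2.407
endloop
endfacet
facet normal 0.331 -0.068 -0.941
outer loop
vertex -3.968 -2.261 -4.354
vertex -3.266 -2.731 -4.073
vertex -4.089 -2.931 -4.348
endloop
endfacet
facet normal -0.980 0.178 0.089
outer loop
vertex -3.968 -2.261 -4.354
vertex -4.089 -2.931 -4.348
vertex -3.854 -2.609 -2.407
endloop
endfacet
facet normal 0.331 -0.070 -0.941
outer loop
vertex -4.089 -2.931 -4.348
vertex -3.266 -2.731 -4.073
vertex -3.728 -3.484 -4.18
endloop
endfacet
facet normal -0.848 -0.497 0.185
outer loop
vertex -4.089 -2.931 -4.348
vertex -3.728 -3.484 -4.18
vertex -3.854 -2.609 -2.407
endloop
endfacet
facet normal 0.330 -0.069 -0.941
outer loop
vertex -3.728 -3.484 -4.18
vertex -3.266 -2.731 -4.073
vertex -3.096 -3.596 -3.95
endloop
endfacet
facet normal -0.300 -0.864 0.405
outer loop
vertex -3.728 -3.484 -4.18
vertex -3.096 -3.596 -3.95
vertex -3.854 -2.609 -2.407
endloop
endfacet
facet normal 0.333 -0.068 -0.941
outer loop
vertex -3.096 -3.596 -3.95
vertex -3.266 -2.731 -4.073
vertex -2.565 -3.2 -3.791
endloop
endfacet
facet normal 0.341 -0.707 0.620
outer loop
vertex -3.096 -3.596 -3.95
vertex -2.565 -3.2 -3.791
vertex -3.854 -2.609 -2.407
endloop
endfacet

endsolid


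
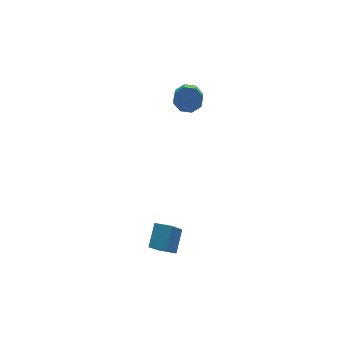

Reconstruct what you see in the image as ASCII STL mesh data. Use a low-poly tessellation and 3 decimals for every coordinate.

solid 
facet normal 0.297 0.715 -0.633
outer loop
vertex 0.096 4.74 2.726
vertex -0.372 4.527 2.266
vertex -0.369 4.984 2.783
endloop
endfacet
facet normal 0.370 0.526 0.766
outer loop
vertex 0.096 4.74 2.726
vertex -0.369 4.984 2.783
vertex -0.44 3.447 3.873
endloop
endfacet
facet normal 0.370 0.526 0.766
outer loop
vertex -0.44 3.447 3.873
vertex -0.369 4.984 2.783
vertex -0.905 3.691 3.93
endloop
endfacet
facet normal -0.297 -0.713 0.635
outer loop
vertex -0.44 3.447 3.873
vertex -0.905 3.691 3.93
vertex -0.908 3.233 3.414
endloop
endfacet
facet normal 0.296 0.715 -0.634
outer loop
vertex -0.369 4.984 2.783
vertex -0.372 4.527 2.266
vertex -0.836 4.96 2.538
endloop
endfacet
facet normal -0.360 0.698 0.619
outer loop
vertex -0.369 4.984 2.783
vertex -0.836 4.96 2.538
vertex -0.905 3.691 3.93
endloop
endfacet
facet normal -0.362 0.698 0.618
outer loop
vertex -0.905 3.691 3.93
vertex -0.836 4.96 2.538
vertex -1.372 3.666 3.685
endloop
endfacet
facet normal -0.295 -0.714 0.635
outer loop
vertex -0.905 3.691 3.93
vertex -1.372 3.666 3.685
vertex -0.908 3.233 3.414
endloop
endfacet
facet normal 0.296 0.715 -0.633
outer loop
vertex -0.836 4.96 2.538
vertex -0.372 4.527 2.266
vertex -1.031 4.682 2.133
endloop
endfacet
facet normal -0.881 0.461 0.108
outer loop
vertex -0.836 4.96 2.538
vertex -1.031 4.682 2.133
vertex -1.372 3.666 3.685
endloop
endfacet
facet normal -0.881 0.461 0.108
outer loop
vertex -1.372 3.666 3.685
vertex -1.031 4.682 2.133
vertex -1.567 3.389 3.28
endloop
endfacet
facet normal -0.298 -0.715 0.632
outer loop
vertex -1.372 3.666 3.685
vertex -1.567 3.389 3.28
vertex -0.908 3.233 3.414
endloop
endfacet
facet normal 0.296 0.714 -0.635
outer loop
vertex -1.031 4.682 2.133
vertex -0.372 4.527 2.266
vertex -0.84 4.313 1.807
endloop
endfacet
facet normal -0.884 -0.046 -0.465
outer loop
vertex -1.031 4.682 2.133
vertex -0.84 4.313 1.807
vertex -1.567 3.389 3.28
endloop
endfacet
facet normal -0.884 -0.046 -0.465
outer loop
vertex -1.567 3.389 3.28
vertex -0.84 4.313 1.807
vertex -1.376 3.02 2.954
endloop
endfacet
facet normal -0.298 -0.714 0.634
outer loop
vertex -1.567 3.389 3.28
vertex -1.376 3.02 2.954
vertex -0.908 3.233 3.414
endloop
endfacet
facet normal 0.297 0.713 -0.635
outer loop
vertex -0.84 4.313 1.807
vertex -0.372 4.527 2.266
vertex -0.375 4.069 1.75
endloop
endfacet
facet normal -0.370 -0.526 -0.766
outer loop
vertex -0.84 4.313 1.807
vertex -0.375 4.069 1.75
vertex -1.376 3.02 2.954
endloop
endfacet
facet normal -0.370 -0.526 -0.766
outer loop
vertex -1.376 3.02 2.954
vertex -0.375 4.069 1.75
vertex -0.911 2.776 2.897
endloop
endfacet
facet normal -0.297 -0.715 0.633
outer loop
vertex -1.376 3.02 2.954
vertex -0.911 2.776 2.897
vertex -0.908 3.233 3.414
endloop
endfacet
facet normal 0.295 0.714 -0.635
outer loop
vertex -0.375 4.069 1.75
vertex -0.372 4.527 2.266
vertex 0.092 4.094 1.995
endloop
endfacet
facet normal 0.362 -0.698 -0.618
outer loop
vertex -0.375 4.069 1.75
vertex 0.092 4.094 1.995
vertex -0.911 2.776 2.897
endloop
endfacet
facet normal 0.361 -0.698 -0.619
outer loop
vertex -0.911 2.776 2.897
vertex 0.092 4.094 1.995
vertex -0.444 2.8 3.142
endloop
endfacet
facet normal -0.296 -0.715 0.634
outer loop
vertex -0.911 2.776 2.897
vertex -0.444 2.8 3.142
vertex -0.908 3.233 3.414
endloop
endfacet
facet normal 0.298 0.715 -0.632
outer loop
vertex 0.092 4.094 1.995
vertex -0.372 4.527 2.266
vertex 0.287 4.371 2.4
endloop
endfacet
facet normal 0.881 -0.461 -0.109
outer loop
vertex 0.092 4.094 1.995
vertex 0.287 4.371 2.4
vertex -0.444 2.8 3.142
endloop
endfacet
facet normal 0.881 -0.461 -0.108
outer loop
vertex -0.444 2.8 3.142
vertex 0.287 4.371 2.4
vertex -0.249 3.078 3.547
endloop
endfacet
facet normal -0.296 -0.715 0.633
outer loop
vertex -0.444 2.8 3.142
vertex -0.249 3.078 3.547
vertex -0.908 3.233 3.414
endloop
endfacet
facet normal 0.298 0.714 -0.634
outer loop
vertex 0.287 4.371 2.4
vertex -0.372 4.527 2.266
vertex 0.096 4.74 2.726
endloop
endfacet
facet normal 0.884 0.046 0.465
outer loop
vertex 0.287 4.371 2.4
vertex 0.096 4.74 2.726
vertex -0.249 3.078 3.547
endloop
endfacet
facet normal 0.884 0.046 0.465
outer loop
vertex -0.249 3.078 3.547
vertex 0.096 4.74 2.726
vertex -0.44 3.447 3.873
endloop
endfacet
facet normal -0.296 -0.714 0.635
outer loop
vertex -0.249 3.078 3.547
vertex -0.44 3.447 3.873
vertex -0.908 3.233 3.414
endloop
endfacet
facet normal -0.765 0.640 -0.068
outer loop
vertex -4.873 -1.969 -0.875
vertex -4.281 -1.183 -0.137
vertex -4.099 -1.198 -2.318
endloop
endfacet
facet normal -0.482 -0.639 -0.600
outer loop
vertex -3.479 -1.717 -2.263
vertex -4.873 -1.969 -0.875
vertex -4.099 -1.198 -2.318
endloop
endfacet
facet normal -0.765 0.640 -0.068
outer loop
vertex -4.099 -1.198 -2.318
vertex -4.281 -1.183 -0.137
vertex -3.507 -0.412 -1.58
endloop
endfacet
facet normal 0.428 0.426 -0.797
outer loop
vertex -3.507 -0.412 -1.58
vertex -3.479 -1.717 -2.263
vertex -4.099 -1.198 -2.318
endloop
endfacet
facet normal -0.428 -0.426 0.797
outer loop
vertex -4.873 -1.969 -0.875
vertex -3.661 -1.702 -0.082
vertex -4.281 -1.183 -0.137
endloop
endfacet
facet normal -0.482 -0.639 -0.600
outer loop
vertex -4.253 -2.488 -0.82
vertex -4.873 -1.969 -0.875
vertex -3.479 -1.717 -2.263
endloop
endfacet
facet normal -0.428 -0.426 0.797
outer loop
vertex -4.253 -2.488 -0.82
vertex -3.661 -1.702 -0.082
vertex -4.873 -1.969 -0.875
endloop
endfacet
facet normal 0.482 0.639 0.600
outer loop
vertex -4.281 -1.183 -0.137
vertex -3.661 -1.702 -0.082
vertex -3.507 -0.412 -1.58
endloop
endfacet
facet normal 0.428 0.426 -0.797
outer loop
vertex -2.887 -0.931 -1.525
vertex -3.479 -1.717 -2.263
vertex -3.507 -0.412 -1.58
endloop
endfacet
facet normal 0.482 0.639 0.600
outer loop
vertex -3.507 -0.412 -1.58
vertex -3.661 -1.702 -0.082
vertex -2.887 -0.931 -1.525
endloop
endfacet
facet normal 0.765 -0.640 0.068
outer loop
vertex -2.887 -0.931 -1.525
vertex -4.253 -2.488 -0.82
vertex -3.479 -1.717 -2.263
endloop
endfacet
facet normal 0.765 -0.640 0.068
outer loop
vertex -3.661 -1.702 -0.082
vertex -4.253 -2.488 -0.82
vertex -2.887 -0.931 -1.525
endloop
endfacet

endsolid


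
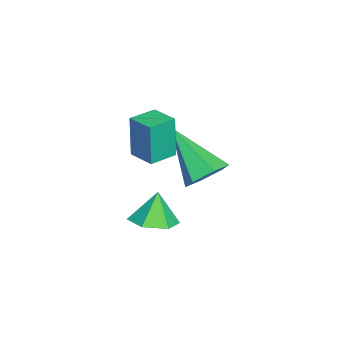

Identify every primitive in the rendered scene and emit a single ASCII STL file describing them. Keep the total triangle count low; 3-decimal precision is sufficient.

solid 
facet normal 0.319 -0.079 -0.945
outer loop
vertex 3.15 -1.053 -0.267
vertex 2.494 -0.841 -0.506
vertex 3.012 -0.344 -0.373
endloop
endfacet
facet normal 0.625 0.233 0.745
outer loop
vertex 3.15 -1.053 -0.267
vertex 3.012 -0.344 -0.373
vertex 2.166 -0.759 0.466
endloop
endfacet
facet normal 0.319 -0.079 -0.945
outer loop
vertex 3.012 -0.344 -0.373
vertex 2.494 -0.841 -0.506
vertex 2.356 -0.132 -0.612
endloop
endfacet
facet normal 0.089 0.854 0.512
outer loop
vertex 3.012 -0.344 -0.373
vertex 2.356 -0.132 -0.612
vertex 2.166 -0.759 0.466
endloop
endfacet
facet normal 0.320 -0.079 -0.944
outer loop
vertex 2.356 -0.132 -0.612
vertex 2.494 -0.841 -0.506
vertex 1.838 -0.628 -0.746
endloop
endfacet
facet normal -0.702 0.662 0.262
outer loop
vertex 2.356 -0.132 -0.612
vertex 1.838 -0.628 -0.746
vertex 2.166 -0.759 0.466
endloop
endfacet
facet normal 0.320 -0.079 -0.944
outer loop
vertex 1.838 -0.628 -0.746
vertex 2.494 -0.841 -0.506
vertex 1.976 -1.337 -0.64
endloop
endfacet
facet normal -0.958 -0.150 0.243
outer loop
vertex 1.838 -0.628 -0.746
vertex 1.976 -1.337 -0.64
vertex 2.166 -0.759 0.466
endloop
endfacet
facet normal 0.320 -0.079 -0.944
outer loop
vertex 1.976 -1.337 -0.64
vertex 2.494 -0.841 -0.506
vertex 2.632 -1.55 -0.4
endloop
endfacet
facet normal -0.424 -0.771 0.476
outer loop
vertex 1.976 -1.337 -0.64
vertex 2.632 -1.55 -0.4
vertex 2.166 -0.759 0.466
endloop
endfacet
facet normal 0.319 -0.079 -0.945
outer loop
vertex 2.632 -1.55 -0.4
vertex 2.494 -0.841 -0.506
vertex 3.15 -1.053 -0.267
endloop
endfacet
facet normal 0.369 -0.579 0.727
outer loop
vertex 2.632 -1.55 -0.4
vertex 3.15 -1.053 -0.267
vertex 2.166 -0.759 0.466
endloop
endfacet
facet normal -0.660 -0.747 -0.079
outer loop
vertex 0.666 -1.77 2.361
vertex -0.006 -1.172 2.323
vertex 0.785 -1.725 0.947
endloop
endfacet
facet normal 0.746 -0.664 0.042
outer loop
vertex 1.366 -1.068 1.017
vertex 0.666 -1.77 2.361
vertex 0.785 -1.725 0.947
endloop
endfacet
facet normal -0.661 -0.746 -0.080
outer loop
vertex 0.785 -1.725 0.947
vertex -0.006 -1.172 2.323
vertex 0.114 -1.127 0.909
endloop
endfacet
facet normal 0.084 0.031 -0.996
outer loop
vertex 0.114 -1.127 0.909
vertex 1.366 -1.068 1.017
vertex 0.785 -1.725 0.947
endloop
endfacet
facet normal -0.084 -0.032 0.996
outer loop
vertex 0.666 -1.77 2.361
vertex 0.575 -0.515 2.393
vertex -0.006 -1.172 2.323
endloop
endfacet
facet normal 0.747 -0.664 0.042
outer loop
vertex 1.246 -1.113 2.431
vertex 0.666 -1.77 2.361
vertex 1.366 -1.068 1.017
endloop
endfacet
facet normal -0.084 -0.032 0.996
outer loop
vertex 1.246 -1.113 2.431
vertex 0.575 -0.515 2.393
vertex 0.666 -1.77 2.361
endloop
endfacet
facet normal -0.746 0.664 -0.042
outer loop
vertex -0.006 -1.172 2.323
vertex 0.575 -0.515 2.393
vertex 0.114 -1.127 0.909
endloop
endfacet
facet normal 0.084 0.032 -0.996
outer loop
vertex 0.694 -0.47 0.979
vertex 1.366 -1.068 1.017
vertex 0.114 -1.127 0.909
endloop
endfacet
facet normal -0.747 0.664 -0.042
outer loop
vertex 0.114 -1.127 0.909
vertex 0.575 -0.515 2.393
vertex 0.694 -0.47 0.979
endloop
endfacet
facet normal 0.660 0.747 0.080
outer loop
vertex 0.694 -0.47 0.979
vertex 1.246 -1.113 2.431
vertex 1.366 -1.068 1.017
endloop
endfacet
facet normal 0.661 0.746 0.079
outer loop
vertex 0.575 -0.515 2.393
vertex 1.246 -1.113 2.431
vertex 0.694 -0.47 0.979
endloop
endfacet
facet normal 0.487 0.590 -0.644
outer loop
vertex -0.128 0.526 -0.207
vertex -0.551 0.263 -0.768
vertex -0.773 0.867 -0.382
endloop
endfacet
facet normal -0.002 0.454 0.891
outer loop
vertex -0.128 0.526 -0.207
vertex -0.773 0.867 -0.382
vertex -1.529 -0.923 0.528
endloop
endfacet
facet normal 0.486 0.590 -0.644
outer loop
vertex -0.773 0.867 -0.382
vertex -0.551 0.263 -0.768
vertex -1.196 0.604 -0.942
endloop
endfacet
facet normal -0.784 0.510 0.353
outer loop
vertex -0.773 0.867 -0.382
vertex -1.196 0.604 -0.942
vertex -1.529 -0.923 0.528
endloop
endfacet
facet normal 0.486 0.590 -0.644
outer loop
vertex -1.196 0.604 -0.942
vertex -0.551 0.263 -0.768
vertex -0.974 0.0 -1.328
endloop
endfacet
facet normal -0.932 -0.125 -0.341
outer loop
vertex -1.196 0.604 -0.942
vertex -0.974 0.0 -1.328
vertex -1.529 -0.923 0.528
endloop
endfacet
facet normal 0.487 0.589 -0.645
outer loop
vertex -0.974 0.0 -1.328
vertex -0.551 0.263 -0.768
vertex -0.33 -0.341 -1.153
endloop
endfacet
facet normal -0.298 -0.816 -0.495
outer loop
vertex -0.974 0.0 -1.328
vertex -0.33 -0.341 -1.153
vertex -1.529 -0.923 0.528
endloop
endfacet
facet normal 0.487 0.589 -0.645
outer loop
vertex -0.33 -0.341 -1.153
vertex -0.551 0.263 -0.768
vertex 0.094 -0.078 -0.593
endloop
endfacet
facet normal 0.485 -0.874 0.043
outer loop
vertex -0.33 -0.341 -1.153
vertex 0.094 -0.078 -0.593
vertex -1.529 -0.923 0.528
endloop
endfacet
facet normal 0.487 0.590 -0.644
outer loop
vertex 0.094 -0.078 -0.593
vertex -0.551 0.263 -0.768
vertex -0.128 0.526 -0.207
endloop
endfacet
facet normal 0.633 -0.238 0.737
outer loop
vertex 0.094 -0.078 -0.593
vertex -0.128 0.526 -0.207
vertex -1.529 -0.923 0.528
endloop
endfacet

endsolid


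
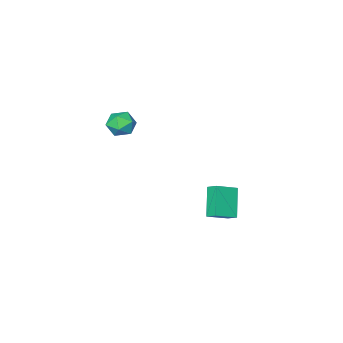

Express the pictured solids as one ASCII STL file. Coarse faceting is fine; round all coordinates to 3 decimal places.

solid 
facet normal -0.196 0.340 0.920
outer loop
vertex 1.509 1.027 4.251
vertex 1.224 0.121 4.525
vertex 2.168 0.393 4.626
endloop
endfacet
facet normal 0.333 0.712 0.618
outer loop
vertex 1.509 1.027 4.251
vertex 2.168 0.393 4.626
vertex 2.409 0.955 3.849
endloop
endfacet
facet normal 0.086 0.996 0.013
outer loop
vertex 1.509 1.027 4.251
vertex 2.409 0.955 3.849
vertex 1.612 1.031 3.268
endloop
endfacet
facet normal -0.598 0.800 -0.059
outer loop
vertex 1.509 1.027 4.251
vertex 1.612 1.031 3.268
vertex 0.88 0.515 3.686
endloop
endfacet
facet normal -0.771 0.394 0.501
outer loop
vertex 1.509 1.027 4.251
vertex 0.88 0.515 3.686
vertex 1.224 0.121 4.525
endloop
endfacet
facet normal 0.855 0.256 0.450
outer loop
vertex 2.409 0.955 3.849
vertex 2.168 0.393 4.626
vertex 2.68 0.005 3.874
endloop
endfacet
facet normal -0.001 -0.346 0.938
outer loop
vertex 2.168 0.393 4.626
vertex 1.224 0.121 4.525
vertex 1.948 -0.511 4.292
endloop
endfacet
facet normal -0.930 -0.259 0.260
outer loop
vertex 1.224 0.121 4.525
vertex 0.88 0.515 3.686
vertex 1.151 -0.435 3.711
endloop
endfacet
facet normal -0.650 0.397 -0.648
outer loop
vertex 0.88 0.515 3.686
vertex 1.612 1.031 3.268
vertex 1.392 0.127 2.934
endloop
endfacet
facet normal 0.455 0.716 -0.530
outer loop
vertex 1.612 1.031 3.268
vertex 2.409 0.955 3.849
vertex 2.336 0.399 3.035
endloop
endfacet
facet normal 0.598 -0.800 0.059
outer loop
vertex 2.051 -0.507 3.309
vertex 2.68 0.005 3.874
vertex 1.948 -0.511 4.292
endloop
endfacet
facet normal -0.086 -0.996 -0.013
outer loop
vertex 2.051 -0.507 3.309
vertex 1.948 -0.511 4.292
vertex 1.151 -0.435 3.711
endloop
endfacet
facet normal -0.333 -0.712 -0.618
outer loop
vertex 2.051 -0.507 3.309
vertex 1.151 -0.435 3.711
vertex 1.392 0.127 2.934
endloop
endfacet
facet normal 0.196 -0.340 -0.920
outer loop
vertex 2.051 -0.507 3.309
vertex 1.392 0.127 2.934
vertex 2.336 0.399 3.035
endloop
endfacet
facet normal 0.771 -0.394 -0.501
outer loop
vertex 2.051 -0.507 3.309
vertex 2.336 0.399 3.035
vertex 2.68 0.005 3.874
endloop
endfacet
facet normal 0.650 -0.397 0.648
outer loop
vertex 1.948 -0.511 4.292
vertex 2.68 0.005 3.874
vertex 2.168 0.393 4.626
endloop
endfacet
facet normal -0.455 -0.716 0.530
outer loop
vertex 1.151 -0.435 3.711
vertex 1.948 -0.511 4.292
vertex 1.224 0.121 4.525
endloop
endfacet
facet normal -0.855 -0.256 -0.450
outer loop
vertex 1.392 0.127 2.934
vertex 1.151 -0.435 3.711
vertex 0.88 0.515 3.686
endloop
endfacet
facet normal 0.001 0.346 -0.938
outer loop
vertex 2.336 0.399 3.035
vertex 1.392 0.127 2.934
vertex 1.612 1.031 3.268
endloop
endfacet
facet normal 0.930 0.259 -0.260
outer loop
vertex 2.68 0.005 3.874
vertex 2.336 0.399 3.035
vertex 2.409 0.955 3.849
endloop
endfacet
facet normal -0.400 -0.519 0.755
outer loop
vertex -3.537 2.348 -2.45
vertex -4.983 2.544 -3.082
vertex -3.434 1.579 -2.924
endloop
endfacet
facet normal 0.909 -0.123 0.397
outer loop
vertex -2.557 2.716 -4.578
vertex -3.537 2.348 -2.45
vertex -3.434 1.579 -2.924
endloop
endfacet
facet normal -0.400 -0.519 0.755
outer loop
vertex -3.434 1.579 -2.924
vertex -4.983 2.544 -3.082
vertex -4.88 1.775 -3.556
endloop
endfacet
facet normal 0.113 -0.846 -0.521
outer loop
vertex -4.88 1.775 -3.556
vertex -2.557 2.716 -4.578
vertex -3.434 1.579 -2.924
endloop
endfacet
facet normal -0.113 0.846 0.521
outer loop
vertex -3.537 2.348 -2.45
vertex -4.106 3.681 -4.736
vertex -4.983 2.544 -3.082
endloop
endfacet
facet normal 0.909 -0.123 0.397
outer loop
vertex -2.66 3.485 -4.104
vertex -3.537 2.348 -2.45
vertex -2.557 2.716 -4.578
endloop
endfacet
facet normal -0.113 0.846 0.521
outer loop
vertex -2.66 3.485 -4.104
vertex -4.106 3.681 -4.736
vertex -3.537 2.348 -2.45
endloop
endfacet
facet normal -0.909 0.123 -0.397
outer loop
vertex -4.983 2.544 -3.082
vertex -4.106 3.681 -4.736
vertex -4.88 1.775 -3.556
endloop
endfacet
facet normal 0.113 -0.846 -0.521
outer loop
vertex -4.003 2.912 -5.21
vertex -2.557 2.716 -4.578
vertex -4.88 1.775 -3.556
endloop
endfacet
facet normal -0.909 0.123 -0.397
outer loop
vertex -4.88 1.775 -3.556
vertex -4.106 3.681 -4.736
vertex -4.003 2.912 -5.21
endloop
endfacet
facet normal 0.400 0.519 -0.755
outer loop
vertex -4.003 2.912 -5.21
vertex -2.66 3.485 -4.104
vertex -2.557 2.716 -4.578
endloop
endfacet
facet normal 0.400 0.519 -0.755
outer loop
vertex -4.106 3.681 -4.736
vertex -2.66 3.485 -4.104
vertex -4.003 2.912 -5.21
endloop
endfacet

endsolid


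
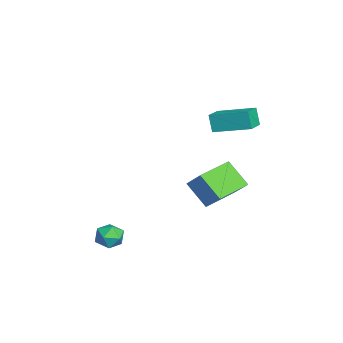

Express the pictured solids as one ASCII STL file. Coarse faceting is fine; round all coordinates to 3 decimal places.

solid 
facet normal -0.876 0.415 -0.245
outer loop
vertex -1.92 2.357 3.755
vertex -1.195 4.208 4.294
vertex -1.565 2.511 2.747
endloop
endfacet
facet normal -0.352 -0.899 -0.261
outer loop
vertex -0.425 1.972 3.066
vertex -1.92 2.357 3.755
vertex -1.565 2.511 2.747
endloop
endfacet
facet normal -0.876 0.415 -0.246
outer loop
vertex -1.565 2.511 2.747
vertex -1.195 4.208 4.294
vertex -0.839 4.362 3.286
endloop
endfacet
facet normal 0.329 0.143 -0.934
outer loop
vertex -0.839 4.362 3.286
vertex -0.425 1.972 3.066
vertex -1.565 2.511 2.747
endloop
endfacet
facet normal -0.329 -0.143 0.933
outer loop
vertex -1.92 2.357 3.755
vertex -0.055 3.669 4.613
vertex -1.195 4.208 4.294
endloop
endfacet
facet normal -0.352 -0.899 -0.262
outer loop
vertex -0.781 1.818 4.074
vertex -1.92 2.357 3.755
vertex -0.425 1.972 3.066
endloop
endfacet
facet normal -0.329 -0.143 0.933
outer loop
vertex -0.781 1.818 4.074
vertex -0.055 3.669 4.613
vertex -1.92 2.357 3.755
endloop
endfacet
facet normal 0.352 0.899 0.262
outer loop
vertex -1.195 4.208 4.294
vertex -0.055 3.669 4.613
vertex -0.839 4.362 3.286
endloop
endfacet
facet normal 0.329 0.143 -0.933
outer loop
vertex 0.3 3.823 3.605
vertex -0.425 1.972 3.066
vertex -0.839 4.362 3.286
endloop
endfacet
facet normal 0.352 0.899 0.261
outer loop
vertex -0.839 4.362 3.286
vertex -0.055 3.669 4.613
vertex 0.3 3.823 3.605
endloop
endfacet
facet normal 0.876 -0.415 0.246
outer loop
vertex 0.3 3.823 3.605
vertex -0.781 1.818 4.074
vertex -0.425 1.972 3.066
endloop
endfacet
facet normal 0.876 -0.415 0.245
outer loop
vertex -0.055 3.669 4.613
vertex -0.781 1.818 4.074
vertex 0.3 3.823 3.605
endloop
endfacet
facet normal -0.324 -0.204 0.924
outer loop
vertex 2.241 -3.202 -1.714
vertex 2.752 -3.828 -1.673
vertex 2.991 -3.094 -1.427
endloop
endfacet
facet normal -0.372 0.495 0.785
outer loop
vertex 2.241 -3.202 -1.714
vertex 2.991 -3.094 -1.427
vertex 2.666 -2.546 -1.926
endloop
endfacet
facet normal -0.787 0.579 0.212
outer loop
vertex 2.241 -3.202 -1.714
vertex 2.666 -2.546 -1.926
vertex 2.227 -2.94 -2.481
endloop
endfacet
facet normal -0.998 -0.068 -0.005
outer loop
vertex 2.241 -3.202 -1.714
vertex 2.227 -2.94 -2.481
vertex 2.28 -3.733 -2.324
endloop
endfacet
facet normal -0.711 -0.552 0.435
outer loop
vertex 2.241 -3.202 -1.714
vertex 2.28 -3.733 -2.324
vertex 2.752 -3.828 -1.673
endloop
endfacet
facet normal 0.281 0.732 0.621
outer loop
vertex 2.666 -2.546 -1.926
vertex 2.991 -3.094 -1.427
vertex 3.44 -2.767 -2.016
endloop
endfacet
facet normal 0.356 -0.399 0.845
outer loop
vertex 2.991 -3.094 -1.427
vertex 2.752 -3.828 -1.673
vertex 3.493 -3.56 -1.859
endloop
endfacet
facet normal -0.268 -0.962 0.054
outer loop
vertex 2.752 -3.828 -1.673
vertex 2.28 -3.733 -2.324
vertex 3.054 -3.954 -2.414
endloop
endfacet
facet normal -0.732 -0.179 -0.657
outer loop
vertex 2.28 -3.733 -2.324
vertex 2.227 -2.94 -2.481
vertex 2.729 -3.406 -2.913
endloop
endfacet
facet normal -0.391 0.868 -0.307
outer loop
vertex 2.227 -2.94 -2.481
vertex 2.666 -2.546 -1.926
vertex 2.968 -2.672 -2.667
endloop
endfacet
facet normal 0.998 0.068 0.005
outer loop
vertex 3.479 -3.298 -2.626
vertex 3.44 -2.767 -2.016
vertex 3.493 -3.56 -1.859
endloop
endfacet
facet normal 0.787 -0.579 -0.212
outer loop
vertex 3.479 -3.298 -2.626
vertex 3.493 -3.56 -1.859
vertex 3.054 -3.954 -2.414
endloop
endfacet
facet normal 0.372 -0.495 -0.785
outer loop
vertex 3.479 -3.298 -2.626
vertex 3.054 -3.954 -2.414
vertex 2.729 -3.406 -2.913
endloop
endfacet
facet normal 0.324 0.204 -0.924
outer loop
vertex 3.479 -3.298 -2.626
vertex 2.729 -3.406 -2.913
vertex 2.968 -2.672 -2.667
endloop
endfacet
facet normal 0.711 0.552 -0.435
outer loop
vertex 3.479 -3.298 -2.626
vertex 2.968 -2.672 -2.667
vertex 3.44 -2.767 -2.016
endloop
endfacet
facet normal 0.732 0.179 0.657
outer loop
vertex 3.493 -3.56 -1.859
vertex 3.44 -2.767 -2.016
vertex 2.991 -3.094 -1.427
endloop
endfacet
facet normal 0.391 -0.868 0.307
outer loop
vertex 3.054 -3.954 -2.414
vertex 3.493 -3.56 -1.859
vertex 2.752 -3.828 -1.673
endloop
endfacet
facet normal -0.281 -0.732 -0.621
outer loop
vertex 2.729 -3.406 -2.913
vertex 3.054 -3.954 -2.414
vertex 2.28 -3.733 -2.324
endloop
endfacet
facet normal -0.356 0.399 -0.845
outer loop
vertex 2.968 -2.672 -2.667
vertex 2.729 -3.406 -2.913
vertex 2.227 -2.94 -2.481
endloop
endfacet
facet normal 0.268 0.962 -0.054
outer loop
vertex 3.44 -2.767 -2.016
vertex 2.968 -2.672 -2.667
vertex 2.666 -2.546 -1.926
endloop
endfacet
facet normal -0.656 0.750 0.088
outer loop
vertex -3.882 3.153 -0.999
vertex -2.986 4.084 -2.252
vertex -4.745 2.525 -2.082
endloop
endfacet
facet normal -0.498 -0.517 0.696
outer loop
vertex -3.354 0.936 -2.268
vertex -3.882 3.153 -0.999
vertex -4.745 2.525 -2.082
endloop
endfacet
facet normal -0.656 0.750 0.088
outer loop
vertex -4.745 2.525 -2.082
vertex -2.986 4.084 -2.252
vertex -3.849 3.456 -3.335
endloop
endfacet
facet normal -0.567 -0.413 -0.713
outer loop
vertex -3.849 3.456 -3.335
vertex -3.354 0.936 -2.268
vertex -4.745 2.525 -2.082
endloop
endfacet
facet normal 0.567 0.413 0.713
outer loop
vertex -3.882 3.153 -0.999
vertex -1.595 2.495 -2.438
vertex -2.986 4.084 -2.252
endloop
endfacet
facet normal -0.498 -0.517 0.696
outer loop
vertex -2.491 1.564 -1.185
vertex -3.882 3.153 -0.999
vertex -3.354 0.936 -2.268
endloop
endfacet
facet normal 0.567 0.413 0.713
outer loop
vertex -2.491 1.564 -1.185
vertex -1.595 2.495 -2.438
vertex -3.882 3.153 -0.999
endloop
endfacet
facet normal 0.498 0.517 -0.696
outer loop
vertex -2.986 4.084 -2.252
vertex -1.595 2.495 -2.438
vertex -3.849 3.456 -3.335
endloop
endfacet
facet normal -0.567 -0.413 -0.713
outer loop
vertex -2.458 1.867 -3.521
vertex -3.354 0.936 -2.268
vertex -3.849 3.456 -3.335
endloop
endfacet
facet normal 0.498 0.517 -0.696
outer loop
vertex -3.849 3.456 -3.335
vertex -1.595 2.495 -2.438
vertex -2.458 1.867 -3.521
endloop
endfacet
facet normal 0.656 -0.750 -0.088
outer loop
vertex -2.458 1.867 -3.521
vertex -2.491 1.564 -1.185
vertex -3.354 0.936 -2.268
endloop
endfacet
facet normal 0.656 -0.750 -0.088
outer loop
vertex -1.595 2.495 -2.438
vertex -2.491 1.564 -1.185
vertex -2.458 1.867 -3.521
endloop
endfacet

endsolid


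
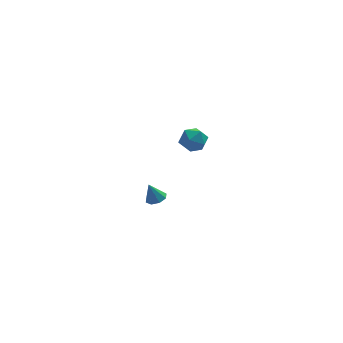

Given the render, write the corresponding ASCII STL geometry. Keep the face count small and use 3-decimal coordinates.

solid 
facet normal 0.329 -0.080 -0.941
outer loop
vertex 0.797 2.612 -4.204
vertex 0.235 2.515 -4.392
vertex 0.579 3.001 -4.313
endloop
endfacet
facet normal 0.589 0.506 0.630
outer loop
vertex 0.797 2.612 -4.204
vertex 0.579 3.001 -4.313
vertex -0.135 2.605 -3.328
endloop
endfacet
facet normal 0.328 -0.079 -0.941
outer loop
vertex 0.579 3.001 -4.313
vertex 0.235 2.515 -4.392
vertex 0.159 3.105 -4.468
endloop
endfacet
facet normal 0.071 0.907 0.416
outer loop
vertex 0.579 3.001 -4.313
vertex 0.159 3.105 -4.468
vertex -0.135 2.605 -3.328
endloop
endfacet
facet normal 0.329 -0.079 -0.941
outer loop
vertex 0.159 3.105 -4.468
vertex 0.235 2.515 -4.392
vertex -0.216 2.864 -4.579
endloop
endfacet
facet normal -0.571 0.796 0.202
outer loop
vertex 0.159 3.105 -4.468
vertex -0.216 2.864 -4.579
vertex -0.135 2.605 -3.328
endloop
endfacet
facet normal 0.328 -0.081 -0.941
outer loop
vertex -0.216 2.864 -4.579
vertex 0.235 2.515 -4.392
vertex -0.326 2.418 -4.579
endloop
endfacet
facet normal -0.965 0.238 0.112
outer loop
vertex -0.216 2.864 -4.579
vertex -0.326 2.418 -4.579
vertex -0.135 2.605 -3.328
endloop
endfacet
facet normal 0.328 -0.080 -0.941
outer loop
vertex -0.326 2.418 -4.579
vertex 0.235 2.515 -4.392
vertex -0.108 2.029 -4.47
endloop
endfacet
facet normal -0.878 -0.436 0.199
outer loop
vertex -0.326 2.418 -4.579
vertex -0.108 2.029 -4.47
vertex -0.135 2.605 -3.328
endloop
endfacet
facet normal 0.328 -0.080 -0.941
outer loop
vertex -0.108 2.029 -4.47
vertex 0.235 2.515 -4.392
vertex 0.312 1.925 -4.315
endloop
endfacet
facet normal -0.360 -0.836 0.413
outer loop
vertex -0.108 2.029 -4.47
vertex 0.312 1.925 -4.315
vertex -0.135 2.605 -3.328
endloop
endfacet
facet normal 0.328 -0.080 -0.941
outer loop
vertex 0.312 1.925 -4.315
vertex 0.235 2.515 -4.392
vertex 0.686 2.166 -4.205
endloop
endfacet
facet normal 0.283 -0.725 0.628
outer loop
vertex 0.312 1.925 -4.315
vertex 0.686 2.166 -4.205
vertex -0.135 2.605 -3.328
endloop
endfacet
facet normal 0.329 -0.080 -0.941
outer loop
vertex 0.686 2.166 -4.205
vertex 0.235 2.515 -4.392
vertex 0.797 2.612 -4.204
endloop
endfacet
facet normal 0.676 -0.170 0.717
outer loop
vertex 0.686 2.166 -4.205
vertex 0.797 2.612 -4.204
vertex -0.135 2.605 -3.328
endloop
endfacet
facet normal -0.730 -0.684 0.012
outer loop
vertex 0.564 -1.807 3.143
vertex 1.053 -2.335 2.796
vertex 1.02 -2.286 3.593
endloop
endfacet
facet normal -0.796 -0.231 0.560
outer loop
vertex 0.564 -1.807 3.143
vertex 1.02 -2.286 3.593
vertex 0.934 -1.516 3.789
endloop
endfacet
facet normal -0.853 0.430 0.295
outer loop
vertex 0.564 -1.807 3.143
vertex 0.934 -1.516 3.789
vertex 0.915 -1.089 3.113
endloop
endfacet
facet normal -0.824 0.385 -0.416
outer loop
vertex 0.564 -1.807 3.143
vertex 0.915 -1.089 3.113
vertex 0.988 -1.596 2.499
endloop
endfacet
facet normal -0.747 -0.303 -0.591
outer loop
vertex 0.564 -1.807 3.143
vertex 0.988 -1.596 2.499
vertex 1.053 -2.335 2.796
endloop
endfacet
facet normal -0.196 -0.262 0.945
outer loop
vertex 0.934 -1.516 3.789
vertex 1.02 -2.286 3.593
vertex 1.652 -1.864 3.841
endloop
endfacet
facet normal -0.090 -0.994 0.057
outer loop
vertex 1.02 -2.286 3.593
vertex 1.053 -2.335 2.796
vertex 1.725 -2.371 3.227
endloop
endfacet
facet normal -0.117 -0.379 -0.918
outer loop
vertex 1.053 -2.335 2.796
vertex 0.988 -1.596 2.499
vertex 1.706 -1.944 2.551
endloop
endfacet
facet normal -0.241 0.734 -0.635
outer loop
vertex 0.988 -1.596 2.499
vertex 0.915 -1.089 3.113
vertex 1.62 -1.174 2.747
endloop
endfacet
facet normal -0.288 0.806 0.517
outer loop
vertex 0.915 -1.089 3.113
vertex 0.934 -1.516 3.789
vertex 1.587 -1.125 3.544
endloop
endfacet
facet normal 0.824 -0.385 0.416
outer loop
vertex 2.076 -1.653 3.197
vertex 1.652 -1.864 3.841
vertex 1.725 -2.371 3.227
endloop
endfacet
facet normal 0.853 -0.430 -0.295
outer loop
vertex 2.076 -1.653 3.197
vertex 1.725 -2.371 3.227
vertex 1.706 -1.944 2.551
endloop
endfacet
facet normal 0.796 0.231 -0.560
outer loop
vertex 2.076 -1.653 3.197
vertex 1.706 -1.944 2.551
vertex 1.62 -1.174 2.747
endloop
endfacet
facet normal 0.730 0.684 -0.012
outer loop
vertex 2.076 -1.653 3.197
vertex 1.62 -1.174 2.747
vertex 1.587 -1.125 3.544
endloop
endfacet
facet normal 0.747 0.303 0.591
outer loop
vertex 2.076 -1.653 3.197
vertex 1.587 -1.125 3.544
vertex 1.652 -1.864 3.841
endloop
endfacet
facet normal 0.241 -0.734 0.635
outer loop
vertex 1.725 -2.371 3.227
vertex 1.652 -1.864 3.841
vertex 1.02 -2.286 3.593
endloop
endfacet
facet normal 0.288 -0.806 -0.517
outer loop
vertex 1.706 -1.944 2.551
vertex 1.725 -2.371 3.227
vertex 1.053 -2.335 2.796
endloop
endfacet
facet normal 0.196 0.262 -0.945
outer loop
vertex 1.62 -1.174 2.747
vertex 1.706 -1.944 2.551
vertex 0.988 -1.596 2.499
endloop
endfacet
facet normal 0.090 0.994 -0.057
outer loop
vertex 1.587 -1.125 3.544
vertex 1.62 -1.174 2.747
vertex 0.915 -1.089 3.113
endloop
endfacet
facet normal 0.117 0.379 0.918
outer loop
vertex 1.652 -1.864 3.841
vertex 1.587 -1.125 3.544
vertex 0.934 -1.516 3.789
endloop
endfacet

endsolid


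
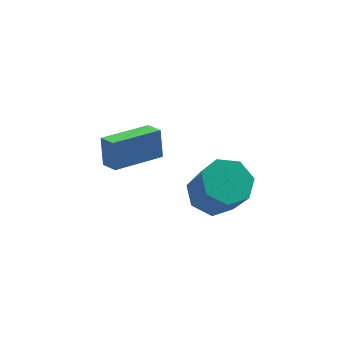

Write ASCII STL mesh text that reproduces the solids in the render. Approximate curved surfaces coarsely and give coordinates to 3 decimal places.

solid 
facet normal -0.154 0.501 -0.851
outer loop
vertex 4.417 -3.3 2.935
vertex 3.42 -3.334 3.095
vertex 4.082 -2.63 3.39
endloop
endfacet
facet normal 0.911 0.405 0.074
outer loop
vertex 4.417 -3.3 2.935
vertex 4.082 -2.63 3.39
vertex 4.697 -4.212 4.485
endloop
endfacet
facet normal 0.911 0.406 0.075
outer loop
vertex 4.697 -4.212 4.485
vertex 4.082 -2.63 3.39
vertex 4.361 -3.543 4.94
endloop
endfacet
facet normal 0.154 -0.502 0.851
outer loop
vertex 4.697 -4.212 4.485
vertex 4.361 -3.543 4.94
vertex 3.7 -4.246 4.645
endloop
endfacet
facet normal -0.154 0.501 -0.851
outer loop
vertex 4.082 -2.63 3.39
vertex 3.42 -3.334 3.095
vertex 3.248 -2.49 3.623
endloop
endfacet
facet normal 0.269 0.850 0.452
outer loop
vertex 4.082 -2.63 3.39
vertex 3.248 -2.49 3.623
vertex 4.361 -3.543 4.94
endloop
endfacet
facet normal 0.269 0.850 0.452
outer loop
vertex 4.361 -3.543 4.94
vertex 3.248 -2.49 3.623
vertex 3.528 -3.403 5.173
endloop
endfacet
facet normal 0.154 -0.502 0.851
outer loop
vertex 4.361 -3.543 4.94
vertex 3.528 -3.403 5.173
vertex 3.7 -4.246 4.645
endloop
endfacet
facet normal -0.153 0.502 -0.852
outer loop
vertex 3.248 -2.49 3.623
vertex 3.42 -3.334 3.095
vertex 2.544 -2.985 3.458
endloop
endfacet
facet normal -0.575 0.655 0.490
outer loop
vertex 3.248 -2.49 3.623
vertex 2.544 -2.985 3.458
vertex 3.528 -3.403 5.173
endloop
endfacet
facet normal -0.575 0.655 0.490
outer loop
vertex 3.528 -3.403 5.173
vertex 2.544 -2.985 3.458
vertex 2.824 -3.898 5.008
endloop
endfacet
facet normal 0.153 -0.502 0.851
outer loop
vertex 3.528 -3.403 5.173
vertex 2.824 -3.898 5.008
vertex 3.7 -4.246 4.645
endloop
endfacet
facet normal -0.153 0.501 -0.852
outer loop
vertex 2.544 -2.985 3.458
vertex 3.42 -3.334 3.095
vertex 2.5 -3.743 3.02
endloop
endfacet
facet normal -0.987 -0.034 0.158
outer loop
vertex 2.544 -2.985 3.458
vertex 2.5 -3.743 3.02
vertex 2.824 -3.898 5.008
endloop
endfacet
facet normal -0.987 -0.034 0.158
outer loop
vertex 2.824 -3.898 5.008
vertex 2.5 -3.743 3.02
vertex 2.78 -4.656 4.57
endloop
endfacet
facet normal 0.154 -0.501 0.852
outer loop
vertex 2.824 -3.898 5.008
vertex 2.78 -4.656 4.57
vertex 3.7 -4.246 4.645
endloop
endfacet
facet normal -0.154 0.502 -0.851
outer loop
vertex 2.5 -3.743 3.02
vertex 3.42 -3.334 3.095
vertex 3.148 -4.192 2.638
endloop
endfacet
facet normal -0.655 -0.697 -0.292
outer loop
vertex 2.5 -3.743 3.02
vertex 3.148 -4.192 2.638
vertex 2.78 -4.656 4.57
endloop
endfacet
facet normal -0.655 -0.697 -0.292
outer loop
vertex 2.78 -4.656 4.57
vertex 3.148 -4.192 2.638
vertex 3.428 -5.105 4.188
endloop
endfacet
facet normal 0.154 -0.502 0.851
outer loop
vertex 2.78 -4.656 4.57
vertex 3.428 -5.105 4.188
vertex 3.7 -4.246 4.645
endloop
endfacet
facet normal -0.153 0.502 -0.851
outer loop
vertex 3.148 -4.192 2.638
vertex 3.42 -3.334 3.095
vertex 4.001 -3.995 2.601
endloop
endfacet
facet normal 0.170 -0.835 -0.523
outer loop
vertex 3.148 -4.192 2.638
vertex 4.001 -3.995 2.601
vertex 3.428 -5.105 4.188
endloop
endfacet
facet normal 0.170 -0.835 -0.523
outer loop
vertex 3.428 -5.105 4.188
vertex 4.001 -3.995 2.601
vertex 4.281 -4.908 4.15
endloop
endfacet
facet normal 0.154 -0.502 0.851
outer loop
vertex 3.428 -5.105 4.188
vertex 4.281 -4.908 4.15
vertex 3.7 -4.246 4.645
endloop
endfacet
facet normal -0.154 0.501 -0.852
outer loop
vertex 4.001 -3.995 2.601
vertex 3.42 -3.334 3.095
vertex 4.417 -3.3 2.935
endloop
endfacet
facet normal 0.866 -0.346 -0.360
outer loop
vertex 4.001 -3.995 2.601
vertex 4.417 -3.3 2.935
vertex 4.281 -4.908 4.15
endloop
endfacet
facet normal 0.867 -0.345 -0.360
outer loop
vertex 4.281 -4.908 4.15
vertex 4.417 -3.3 2.935
vertex 4.697 -4.212 4.485
endloop
endfacet
facet normal 0.154 -0.502 0.851
outer loop
vertex 4.281 -4.908 4.15
vertex 4.697 -4.212 4.485
vertex 3.7 -4.246 4.645
endloop
endfacet
facet normal -0.936 -0.304 0.176
outer loop
vertex 0.479 -0.352 4.013
vertex 0.193 0.359 3.721
vertex 0.423 -0.849 2.856
endloop
endfacet
facet normal 0.348 -0.867 0.356
outer loop
vertex 2.427 -0.199 2.479
vertex 0.479 -0.352 4.013
vertex 0.423 -0.849 2.856
endloop
endfacet
facet normal -0.936 -0.304 0.176
outer loop
vertex 0.423 -0.849 2.856
vertex 0.193 0.359 3.721
vertex 0.137 -0.138 2.564
endloop
endfacet
facet normal -0.045 -0.395 -0.918
outer loop
vertex 0.137 -0.138 2.564
vertex 2.427 -0.199 2.479
vertex 0.423 -0.849 2.856
endloop
endfacet
facet normal 0.045 0.395 0.918
outer loop
vertex 0.479 -0.352 4.013
vertex 2.197 1.009 3.344
vertex 0.193 0.359 3.721
endloop
endfacet
facet normal 0.348 -0.867 0.356
outer loop
vertex 2.483 0.298 3.636
vertex 0.479 -0.352 4.013
vertex 2.427 -0.199 2.479
endloop
endfacet
facet normal 0.045 0.395 0.918
outer loop
vertex 2.483 0.298 3.636
vertex 2.197 1.009 3.344
vertex 0.479 -0.352 4.013
endloop
endfacet
facet normal -0.348 0.867 -0.356
outer loop
vertex 0.193 0.359 3.721
vertex 2.197 1.009 3.344
vertex 0.137 -0.138 2.564
endloop
endfacet
facet normal -0.045 -0.395 -0.918
outer loop
vertex 2.141 0.512 2.187
vertex 2.427 -0.199 2.479
vertex 0.137 -0.138 2.564
endloop
endfacet
facet normal -0.348 0.867 -0.356
outer loop
vertex 0.137 -0.138 2.564
vertex 2.197 1.009 3.344
vertex 2.141 0.512 2.187
endloop
endfacet
facet normal 0.936 0.304 -0.176
outer loop
vertex 2.141 0.512 2.187
vertex 2.483 0.298 3.636
vertex 2.427 -0.199 2.479
endloop
endfacet
facet normal 0.936 0.304 -0.176
outer loop
vertex 2.197 1.009 3.344
vertex 2.483 0.298 3.636
vertex 2.141 0.512 2.187
endloop
endfacet

endsolid
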